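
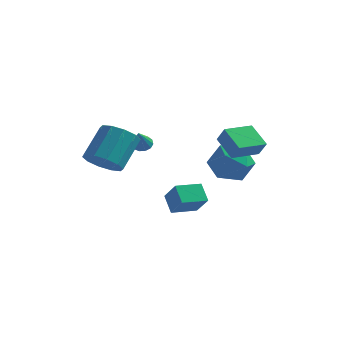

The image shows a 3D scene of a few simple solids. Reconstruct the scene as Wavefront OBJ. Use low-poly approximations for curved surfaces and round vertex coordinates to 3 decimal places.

v 2.424 1.55 0.359
v 1.45 2.244 1.143
v 3.275 2.854 0.261
v 2.301 3.548 1.045
v 2.879 1.312 1.135
v 1.905 2.006 1.919
v 3.73 2.616 1.037
v 2.756 3.31 1.821
v -2.944 3.864 -0.35
v -2.56 4.171 -0.153
v -2.736 2.936 0.69
v -2.813 4.26 -0.023
v -3.109 4.223 0.003
v -3.352 4.073 -0.083
v -3.465 3.856 -0.254
v -3.413 3.641 -0.455
v -3.213 3.498 -0.623
v -2.927 3.471 -0.705
v -2.646 3.569 -0.674
v -2.46 3.76 -0.54
v -2.428 3.985 -0.346
v 1.772 4.102 -1.467
v 2.764 3.87 -0.797
v 0.816 2.63 -0.563
v 1.808 2.398 0.107
v 1.176 3.425 0.289
v 1.767 4.335 -0.27
v 1.813 2.165 -1.09
v 2.404 3.075 -1.649
v 2.789 2.673 -0.564
v 2.396 3.451 0.289
v 1.184 3.049 -1.649
v 0.791 3.827 -0.796
v -0.164 0.664 -3.184
v -0.726 1.242 -2.435
v 0.709 1.673 -3.306
v 0.147 2.251 -2.558
v 0.593 0.129 -2.202
v 0.031 0.707 -1.454
v 1.466 1.138 -2.325
v 0.904 1.716 -1.576
v -2.097 -2.549 0.896
v -1.143 -2.485 0.642
v -0.868 -1.167 2.01
v -1.823 -1.231 2.264
v -1.454 -2.076 0.311
v -1.179 -0.758 1.679
v -2.011 -1.848 0.203
v -1.737 -0.529 1.571
v -2.602 -1.888 0.359
v -2.327 -0.569 1.727
v -2.999 -2.18 0.721
v -2.724 -0.861 2.089
v -3.052 -2.613 1.15
v -2.777 -1.295 2.518
v -2.741 -3.022 1.481
v -2.466 -1.704 2.849
v -2.183 -3.251 1.589
v -1.909 -1.932 2.957
v -1.593 -3.211 1.433
v -1.318 -1.892 2.801
v -1.196 -2.919 1.071
v -0.921 -1.6 2.439
f 2 4 1
f 5 2 1
f 1 4 3
f 3 5 1
f 2 8 4
f 6 2 5
f 6 8 2
f 4 8 3
f 7 5 3
f 3 8 7
f 7 6 5
f 8 6 7
f 10 9 12
f 10 12 11
f 12 9 13
f 12 13 11
f 13 9 14
f 13 14 11
f 14 9 15
f 14 15 11
f 15 9 16
f 15 16 11
f 16 9 17
f 16 17 11
f 17 9 18
f 17 18 11
f 18 9 19
f 18 19 11
f 19 9 20
f 19 20 11
f 20 9 21
f 20 21 11
f 21 9 10
f 21 10 11
f 22 33 27
f 22 27 23
f 22 23 29
f 22 29 32
f 22 32 33
f 23 27 31
f 27 33 26
f 33 32 24
f 32 29 28
f 29 23 30
f 25 31 26
f 25 26 24
f 25 24 28
f 25 28 30
f 25 30 31
f 26 31 27
f 24 26 33
f 28 24 32
f 30 28 29
f 31 30 23
f 35 37 34
f 38 35 34
f 34 37 36
f 36 38 34
f 35 41 37
f 39 35 38
f 39 41 35
f 37 41 36
f 40 38 36
f 36 41 40
f 40 39 38
f 41 39 40
f 43 42 46
f 43 46 44
f 44 46 47
f 44 47 45
f 46 42 48
f 46 48 47
f 47 48 49
f 47 49 45
f 48 42 50
f 48 50 49
f 49 50 51
f 49 51 45
f 50 42 52
f 50 52 51
f 51 52 53
f 51 53 45
f 52 42 54
f 52 54 53
f 53 54 55
f 53 55 45
f 54 42 56
f 54 56 55
f 55 56 57
f 55 57 45
f 56 42 58
f 56 58 57
f 57 58 59
f 57 59 45
f 58 42 60
f 58 60 59
f 59 60 61
f 59 61 45
f 60 42 62
f 60 62 61
f 61 62 63
f 61 63 45
f 62 42 43
f 62 43 63
f 63 43 44
f 63 44 45



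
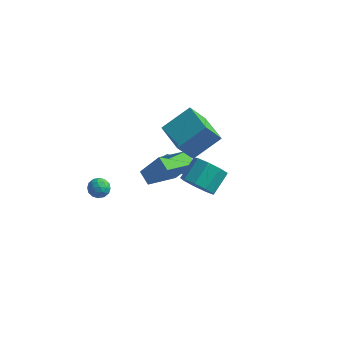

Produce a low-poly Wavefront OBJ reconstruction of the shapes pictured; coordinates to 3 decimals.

v 0.58 3.632 -3.46
v 0.877 3.745 -3.073
v -0.424 2.581 -1.734
v -0.72 2.468 -2.12
v 0.682 3.948 -3.086
v -0.618 2.784 -1.747
v 0.455 4.051 -3.217
v -0.846 2.887 -1.878
v 0.268 4.021 -3.425
v -1.033 2.857 -2.086
v 0.18 3.867 -3.644
v -1.121 2.703 -2.305
v 0.219 3.639 -3.805
v -1.082 2.475 -2.466
v 0.373 3.408 -3.856
v -0.928 2.244 -2.517
v 0.593 3.249 -3.781
v -0.708 2.085 -2.442
v 0.809 3.211 -3.604
v -0.492 2.047 -2.265
v 0.952 3.307 -3.381
v -0.349 2.143 -2.042
v 0.978 3.506 -3.183
v -0.323 2.342 -1.844
v -2.264 -3.538 0.951
v -1.624 -3.378 1.017
v -2.056 -4.522 1.323
v -1.416 -4.362 1.389
v -1.869 -4.085 1.785
v -1.998 -3.477 1.555
v -1.682 -4.423 0.785
v -1.811 -3.815 0.555
v -1.265 -3.925 0.914
v -1.38 -3.716 1.532
v -2.3 -4.184 0.808
v -2.415 -3.975 1.426
v -1.962 -3.372 0.952
v -1.718 -4.528 1.388
v -1.984 -4.365 1.621
v -1.608 -4.271 1.66
v -2.182 -3.43 1.268
v -1.806 -3.336 1.306
v -1.95 -3.751 1.758
v -1.874 -4.564 1.034
v -1.498 -4.47 1.072
v -2.072 -3.629 0.68
v -1.696 -3.535 0.719
v -1.73 -4.149 0.582
v -1.375 -3.599 0.93
v -1.253 -4.177 1.148
v -1.409 -4.214 0.793
v -1.485 -3.856 0.658
v -1.443 -3.476 1.293
v -1.321 -4.055 1.511
v -1.587 -3.892 1.744
v -1.663 -3.534 1.609
v -1.232 -3.798 1.232
v -2.359 -3.845 0.829
v -2.237 -4.424 1.047
v -2.017 -4.366 0.731
v -2.093 -4.008 0.596
v -2.427 -3.723 1.192
v -2.305 -4.301 1.41
v -2.195 -4.044 1.682
v -2.271 -3.686 1.547
v -2.448 -4.102 1.108
v 2.301 -0.888 2.554
v 1.721 -1.695 4.031
v 0.873 0.331 2.658
v 0.293 -0.476 4.135
v 3.427 0.336 3.665
v 2.847 -0.471 5.142
v 1.999 1.555 3.769
v 1.419 0.748 5.246
v 3.241 -2.553 2.063
v 3.957 -3.076 2.606
v 4.236 -1.87 3.399
v 3.519 -1.347 2.857
v 4.257 -2.771 2.037
v 4.536 -1.565 2.831
v 4.081 -2.364 1.481
v 4.36 -1.158 2.274
v 3.512 -2.046 1.197
v 3.791 -0.84 1.99
v 2.816 -1.965 1.318
v 3.094 -0.759 2.112
v 2.318 -2.159 1.788
v 2.597 -0.953 2.582
v 2.252 -2.537 2.387
v 2.531 -1.332 3.18
v 2.649 -2.923 2.834
v 2.928 -1.717 3.628
v 3.322 -3.136 2.921
v 3.601 -1.93 3.714
v -0.781 -0.967 0.198
v 0.271 -0.785 1.77
v 0.076 0.831 -0.584
v 1.128 1.014 0.988
v -0.088 -1.474 -0.208
v 0.964 -1.291 1.364
v 0.769 0.325 -0.99
v 1.821 0.507 0.582
f 2 1 5
f 2 5 3
f 3 5 6
f 3 6 4
f 5 1 7
f 5 7 6
f 6 7 8
f 6 8 4
f 7 1 9
f 7 9 8
f 8 9 10
f 8 10 4
f 9 1 11
f 9 11 10
f 10 11 12
f 10 12 4
f 11 1 13
f 11 13 12
f 12 13 14
f 12 14 4
f 13 1 15
f 13 15 14
f 14 15 16
f 14 16 4
f 15 1 17
f 15 17 16
f 16 17 18
f 16 18 4
f 17 1 19
f 17 19 18
f 18 19 20
f 18 20 4
f 19 1 21
f 19 21 20
f 20 21 22
f 20 22 4
f 21 1 23
f 21 23 22
f 22 23 24
f 22 24 4
f 23 1 2
f 23 2 24
f 24 2 3
f 24 3 4
f 25 62 41
f 62 36 65
f 41 65 30
f 62 65 41
f 25 41 37
f 41 30 42
f 37 42 26
f 41 42 37
f 25 37 46
f 37 26 47
f 46 47 32
f 37 47 46
f 25 46 58
f 46 32 61
f 58 61 35
f 46 61 58
f 25 58 62
f 58 35 66
f 62 66 36
f 58 66 62
f 26 42 53
f 42 30 56
f 53 56 34
f 42 56 53
f 30 65 43
f 65 36 64
f 43 64 29
f 65 64 43
f 36 66 63
f 66 35 59
f 63 59 27
f 66 59 63
f 35 61 60
f 61 32 48
f 60 48 31
f 61 48 60
f 32 47 52
f 47 26 49
f 52 49 33
f 47 49 52
f 28 54 40
f 54 34 55
f 40 55 29
f 54 55 40
f 28 40 38
f 40 29 39
f 38 39 27
f 40 39 38
f 28 38 45
f 38 27 44
f 45 44 31
f 38 44 45
f 28 45 50
f 45 31 51
f 50 51 33
f 45 51 50
f 28 50 54
f 50 33 57
f 54 57 34
f 50 57 54
f 29 55 43
f 55 34 56
f 43 56 30
f 55 56 43
f 27 39 63
f 39 29 64
f 63 64 36
f 39 64 63
f 31 44 60
f 44 27 59
f 60 59 35
f 44 59 60
f 33 51 52
f 51 31 48
f 52 48 32
f 51 48 52
f 34 57 53
f 57 33 49
f 53 49 26
f 57 49 53
f 68 70 67
f 71 68 67
f 67 70 69
f 69 71 67
f 68 74 70
f 72 68 71
f 72 74 68
f 70 74 69
f 73 71 69
f 69 74 73
f 73 72 71
f 74 72 73
f 76 75 79
f 76 79 77
f 77 79 80
f 77 80 78
f 79 75 81
f 79 81 80
f 80 81 82
f 80 82 78
f 81 75 83
f 81 83 82
f 82 83 84
f 82 84 78
f 83 75 85
f 83 85 84
f 84 85 86
f 84 86 78
f 85 75 87
f 85 87 86
f 86 87 88
f 86 88 78
f 87 75 89
f 87 89 88
f 88 89 90
f 88 90 78
f 89 75 91
f 89 91 90
f 90 91 92
f 90 92 78
f 91 75 93
f 91 93 92
f 92 93 94
f 92 94 78
f 93 75 76
f 93 76 94
f 94 76 77
f 94 77 78
f 96 98 95
f 99 96 95
f 95 98 97
f 97 99 95
f 96 102 98
f 100 96 99
f 100 102 96
f 98 102 97
f 101 99 97
f 97 102 101
f 101 100 99
f 102 100 101



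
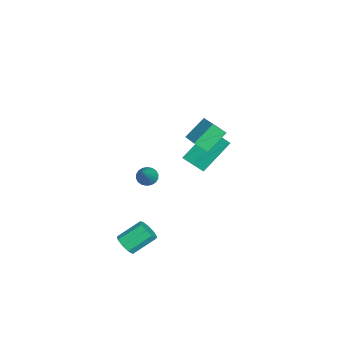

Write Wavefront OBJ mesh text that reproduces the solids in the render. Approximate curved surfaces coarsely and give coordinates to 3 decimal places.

v -2.025 -0.355 -0.801
v -1.621 -0.86 -0.025
v -3.133 0.881 0.582
v -2.728 0.376 1.357
v -1.372 0.204 -0.777
v -0.967 -0.301 -0.002
v -2.479 1.44 0.605
v -2.075 0.935 1.381
v -4.637 -2.93 -3.8
v -4.276 -3.172 -4.199
v -3.083 -3.05 -2.32
v -4.229 -2.915 -4.227
v -4.264 -2.661 -4.17
v -4.372 -2.46 -4.04
v -4.533 -2.352 -3.863
v -4.714 -2.359 -3.673
v -4.88 -2.478 -3.508
v -4.998 -2.687 -3.402
v -5.044 -2.944 -3.374
v -5.01 -3.198 -3.431
v -4.902 -3.399 -3.561
v -4.741 -3.507 -3.738
v -4.56 -3.5 -3.928
v -4.394 -3.381 -4.093
v 2.548 -3.24 -3.491
v 2.959 -2.844 -3.78
v 2.523 -1.763 -2.917
v 2.112 -2.16 -2.629
v 2.573 -2.835 -3.986
v 2.137 -1.754 -3.123
v 2.175 -3.016 -3.961
v 1.739 -1.935 -3.098
v 1.952 -3.302 -3.716
v 1.516 -2.221 -2.853
v 2.007 -3.559 -3.366
v 1.571 -2.478 -2.503
v 2.316 -3.667 -3.074
v 1.88 -2.586 -2.212
v 2.733 -3.575 -2.978
v 2.297 -2.495 -2.116
v 3.064 -3.327 -3.122
v 2.628 -2.246 -2.259
v 3.153 -3.038 -3.439
v 2.717 -1.957 -2.576
v -1.211 0.862 2.669
v -1.19 0.215 3.265
v 0.12 1.382 3.188
v 0.141 0.734 3.783
v -0.521 0.026 1.737
v -0.5 -0.622 2.332
v 0.81 0.545 2.255
v 0.831 -0.102 2.851
f 2 4 1
f 5 2 1
f 1 4 3
f 3 5 1
f 2 8 4
f 6 2 5
f 6 8 2
f 4 8 3
f 7 5 3
f 3 8 7
f 7 6 5
f 8 6 7
f 10 9 12
f 10 12 11
f 12 9 13
f 12 13 11
f 13 9 14
f 13 14 11
f 14 9 15
f 14 15 11
f 15 9 16
f 15 16 11
f 16 9 17
f 16 17 11
f 17 9 18
f 17 18 11
f 18 9 19
f 18 19 11
f 19 9 20
f 19 20 11
f 20 9 21
f 20 21 11
f 21 9 22
f 21 22 11
f 22 9 23
f 22 23 11
f 23 9 24
f 23 24 11
f 24 9 10
f 24 10 11
f 26 25 29
f 26 29 27
f 27 29 30
f 27 30 28
f 29 25 31
f 29 31 30
f 30 31 32
f 30 32 28
f 31 25 33
f 31 33 32
f 32 33 34
f 32 34 28
f 33 25 35
f 33 35 34
f 34 35 36
f 34 36 28
f 35 25 37
f 35 37 36
f 36 37 38
f 36 38 28
f 37 25 39
f 37 39 38
f 38 39 40
f 38 40 28
f 39 25 41
f 39 41 40
f 40 41 42
f 40 42 28
f 41 25 43
f 41 43 42
f 42 43 44
f 42 44 28
f 43 25 26
f 43 26 44
f 44 26 27
f 44 27 28
f 46 48 45
f 49 46 45
f 45 48 47
f 47 49 45
f 46 52 48
f 50 46 49
f 50 52 46
f 48 52 47
f 51 49 47
f 47 52 51
f 51 50 49
f 52 50 51



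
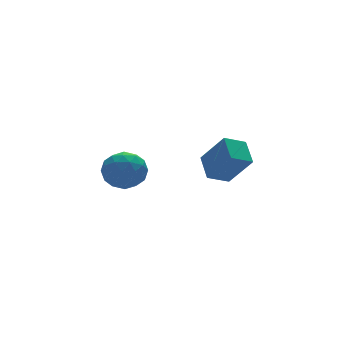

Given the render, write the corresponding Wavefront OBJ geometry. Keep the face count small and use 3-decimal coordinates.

v -3.442 -2.702 -0.96
v -2.542 -1.93 -0.788
v -2.478 -4.05 0.048
v -1.578 -3.278 0.22
v -2.634 -3.097 0.758
v -3.229 -2.264 0.135
v -1.791 -3.716 -0.875
v -2.386 -2.883 -1.498
v -1.521 -2.556 -0.736
v -2.042 -2.174 0.274
v -2.978 -3.806 -1.014
v -3.499 -3.424 -0.004
v -3.076 -2.198 -0.963
v -1.944 -3.782 0.223
v -2.564 -3.676 0.539
v -2.035 -3.222 0.64
v -3.481 -2.394 -0.42
v -2.951 -1.94 -0.319
v -3.006 -2.626 0.59
v -2.069 -4.04 -0.421
v -1.539 -3.586 -0.32
v -2.985 -2.758 -1.38
v -2.456 -2.304 -1.279
v -2.014 -3.354 -1.33
v -1.947 -2.112 -0.831
v -1.381 -2.904 -0.238
v -1.506 -3.162 -0.882
v -1.856 -2.672 -1.248
v -2.254 -1.887 -0.237
v -1.687 -2.679 0.355
v -2.308 -2.573 0.672
v -2.658 -2.084 0.305
v -1.654 -2.255 -0.206
v -3.333 -3.301 -1.095
v -2.766 -4.093 -0.503
v -2.362 -3.896 -1.045
v -2.712 -3.407 -1.412
v -3.639 -3.076 -0.502
v -3.073 -3.868 0.091
v -3.164 -3.308 0.508
v -3.514 -2.818 0.142
v -3.366 -3.725 -0.534
v 3.468 -2.796 -2.839
v 2.243 -2.717 -2.276
v 3.873 -1.422 -2.149
v 2.649 -1.344 -1.586
v 4.191 -3.876 -1.114
v 2.967 -3.798 -0.551
v 4.597 -2.503 -0.424
v 3.372 -2.424 0.139
f 1 38 17
f 38 12 41
f 17 41 6
f 38 41 17
f 1 17 13
f 17 6 18
f 13 18 2
f 17 18 13
f 1 13 22
f 13 2 23
f 22 23 8
f 13 23 22
f 1 22 34
f 22 8 37
f 34 37 11
f 22 37 34
f 1 34 38
f 34 11 42
f 38 42 12
f 34 42 38
f 2 18 29
f 18 6 32
f 29 32 10
f 18 32 29
f 6 41 19
f 41 12 40
f 19 40 5
f 41 40 19
f 12 42 39
f 42 11 35
f 39 35 3
f 42 35 39
f 11 37 36
f 37 8 24
f 36 24 7
f 37 24 36
f 8 23 28
f 23 2 25
f 28 25 9
f 23 25 28
f 4 30 16
f 30 10 31
f 16 31 5
f 30 31 16
f 4 16 14
f 16 5 15
f 14 15 3
f 16 15 14
f 4 14 21
f 14 3 20
f 21 20 7
f 14 20 21
f 4 21 26
f 21 7 27
f 26 27 9
f 21 27 26
f 4 26 30
f 26 9 33
f 30 33 10
f 26 33 30
f 5 31 19
f 31 10 32
f 19 32 6
f 31 32 19
f 3 15 39
f 15 5 40
f 39 40 12
f 15 40 39
f 7 20 36
f 20 3 35
f 36 35 11
f 20 35 36
f 9 27 28
f 27 7 24
f 28 24 8
f 27 24 28
f 10 33 29
f 33 9 25
f 29 25 2
f 33 25 29
f 44 46 43
f 47 44 43
f 43 46 45
f 45 47 43
f 44 50 46
f 48 44 47
f 48 50 44
f 46 50 45
f 49 47 45
f 45 50 49
f 49 48 47
f 50 48 49



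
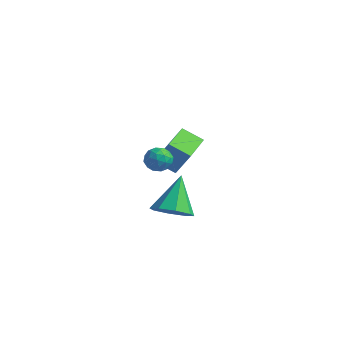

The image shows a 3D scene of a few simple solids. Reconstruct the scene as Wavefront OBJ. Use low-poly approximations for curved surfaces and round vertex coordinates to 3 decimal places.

v -2.29 -0.116 -3.334
v -1.528 0.058 -2.03
v -2.973 1.507 -3.15
v -2.211 1.68 -1.847
v -1.369 0.34 -3.933
v -0.607 0.513 -2.63
v -2.052 1.962 -3.75
v -1.29 2.136 -2.446
v 0.884 -2.321 -1.065
v 1.277 -2.805 -0.786
v 0.103 -3.075 -1.274
v 0.496 -3.559 -0.995
v 0.221 -3.074 -0.601
v 0.703 -2.608 -0.471
v 0.677 -3.272 -1.589
v 1.159 -2.806 -1.459
v 1.149 -3.393 -1.11
v 0.867 -3.271 -0.499
v 0.513 -2.609 -1.561
v 0.231 -2.487 -0.95
v 1.149 -2.497 -0.907
v 0.231 -3.383 -1.153
v 0.069 -3.098 -0.921
v 0.3 -3.383 -0.757
v 0.812 -2.381 -0.722
v 1.043 -2.666 -0.558
v 0.422 -2.824 -0.449
v 0.337 -3.214 -1.502
v 0.568 -3.499 -1.338
v 1.08 -2.497 -1.303
v 1.311 -2.782 -1.139
v 0.958 -3.056 -1.611
v 1.305 -3.127 -0.933
v 0.846 -3.57 -1.057
v 0.952 -3.402 -1.405
v 1.236 -3.128 -1.329
v 1.139 -3.055 -0.575
v 0.68 -3.499 -0.698
v 0.518 -3.213 -0.466
v 0.802 -2.939 -0.39
v 1.064 -3.401 -0.765
v 0.7 -2.381 -1.362
v 0.241 -2.825 -1.485
v 0.578 -2.941 -1.67
v 0.862 -2.667 -1.594
v 0.534 -2.31 -1.003
v 0.075 -2.753 -1.127
v 0.144 -2.752 -0.731
v 0.428 -2.478 -0.655
v 0.316 -2.479 -1.295
v 2.816 -4.374 -2.849
v 3.462 -4.844 -2.317
v 2.324 -3.266 -1.271
v 3.746 -4.251 -2.645
v 3.485 -3.73 -3.093
v 2.832 -3.586 -3.397
v 2.169 -3.904 -3.381
v 1.886 -4.497 -3.053
v 2.147 -5.018 -2.605
v 2.8 -5.162 -2.301
f 2 4 1
f 5 2 1
f 1 4 3
f 3 5 1
f 2 8 4
f 6 2 5
f 6 8 2
f 4 8 3
f 7 5 3
f 3 8 7
f 7 6 5
f 8 6 7
f 9 46 25
f 46 20 49
f 25 49 14
f 46 49 25
f 9 25 21
f 25 14 26
f 21 26 10
f 25 26 21
f 9 21 30
f 21 10 31
f 30 31 16
f 21 31 30
f 9 30 42
f 30 16 45
f 42 45 19
f 30 45 42
f 9 42 46
f 42 19 50
f 46 50 20
f 42 50 46
f 10 26 37
f 26 14 40
f 37 40 18
f 26 40 37
f 14 49 27
f 49 20 48
f 27 48 13
f 49 48 27
f 20 50 47
f 50 19 43
f 47 43 11
f 50 43 47
f 19 45 44
f 45 16 32
f 44 32 15
f 45 32 44
f 16 31 36
f 31 10 33
f 36 33 17
f 31 33 36
f 12 38 24
f 38 18 39
f 24 39 13
f 38 39 24
f 12 24 22
f 24 13 23
f 22 23 11
f 24 23 22
f 12 22 29
f 22 11 28
f 29 28 15
f 22 28 29
f 12 29 34
f 29 15 35
f 34 35 17
f 29 35 34
f 12 34 38
f 34 17 41
f 38 41 18
f 34 41 38
f 13 39 27
f 39 18 40
f 27 40 14
f 39 40 27
f 11 23 47
f 23 13 48
f 47 48 20
f 23 48 47
f 15 28 44
f 28 11 43
f 44 43 19
f 28 43 44
f 17 35 36
f 35 15 32
f 36 32 16
f 35 32 36
f 18 41 37
f 41 17 33
f 37 33 10
f 41 33 37
f 52 51 54
f 52 54 53
f 54 51 55
f 54 55 53
f 55 51 56
f 55 56 53
f 56 51 57
f 56 57 53
f 57 51 58
f 57 58 53
f 58 51 59
f 58 59 53
f 59 51 60
f 59 60 53
f 60 51 52
f 60 52 53



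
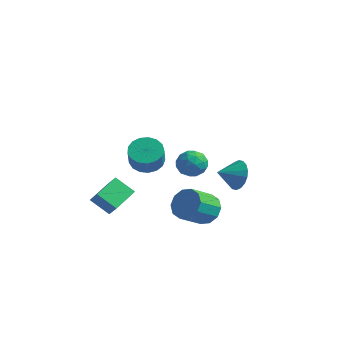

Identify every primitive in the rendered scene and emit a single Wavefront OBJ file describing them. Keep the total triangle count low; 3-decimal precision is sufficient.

v 0.377 -0.061 -1.742
v 0.908 0.324 -1.001
v 0.514 -0.994 -0.036
v -0.017 -1.379 -0.778
v 0.334 0.531 -0.951
v -0.059 -0.786 0.014
v -0.223 0.513 -1.203
v -0.616 -0.805 -0.238
v -0.551 0.275 -1.661
v -0.944 -1.042 -0.696
v -0.525 -0.091 -2.151
v -0.918 -1.409 -1.186
v -0.154 -0.446 -2.484
v -0.548 -1.764 -1.519
v 0.419 -0.654 -2.534
v 0.026 -1.971 -1.569
v 0.976 -0.635 -2.282
v 0.583 -1.953 -1.317
v 1.304 -0.398 -1.824
v 0.911 -1.715 -0.859
v 1.278 -0.031 -1.334
v 0.885 -1.349 -0.369
v -2.735 -4.26 -1.007
v -3.782 -4.471 -0.215
v -2.684 -2.723 -0.529
v -3.731 -2.935 0.263
v -2.089 -4.525 -0.223
v -3.136 -4.737 0.569
v -2.038 -2.989 0.255
v -3.085 -3.2 1.047
v -2.64 2.316 -0.021
v -1.999 2.547 -0.646
v -1.681 1.353 0.606
v -1.04 1.584 -0.019
v -1.297 2.194 0.628
v -1.889 2.789 0.24
v -1.791 1.111 -0.28
v -2.383 1.706 -0.668
v -1.474 1.802 -0.806
v -1.168 2.472 -0.245
v -2.512 1.428 0.205
v -2.206 2.098 0.766
v -2.404 2.516 -0.389
v -1.276 1.384 0.349
v -1.427 1.742 0.729
v -1.05 1.878 0.361
v -2.339 2.658 0.132
v -1.962 2.794 -0.235
v -1.55 2.587 0.514
v -1.718 1.106 0.195
v -1.341 1.242 -0.172
v -2.63 2.022 -0.401
v -2.253 2.158 -0.769
v -2.13 1.313 -0.554
v -1.718 2.214 -0.85
v -1.154 1.648 -0.482
v -1.596 1.37 -0.635
v -1.944 1.72 -0.863
v -1.538 2.608 -0.521
v -0.975 2.042 -0.152
v -1.126 2.4 0.228
v -1.474 2.75 0
v -1.23 2.17 -0.615
v -2.705 1.858 0.112
v -2.142 1.292 0.481
v -2.206 1.15 -0.04
v -2.554 1.5 -0.268
v -2.526 2.252 0.442
v -1.962 1.686 0.81
v -1.736 2.18 0.823
v -2.084 2.53 0.595
v -2.45 1.73 0.575
v 0.21 3.244 -0.868
v 0.929 3.091 -0.19
v -0.45 2.256 -0.392
v 0.655 3.374 0.018
v 0.294 3.631 0.05
v -0.085 3.811 -0.099
v -0.405 3.88 -0.401
v -0.603 3.822 -0.795
v -0.64 3.65 -1.204
v -0.509 3.397 -1.546
v -0.236 3.114 -1.754
v 0.126 2.857 -1.786
v 0.505 2.677 -1.637
v 0.824 2.608 -1.335
v 1.023 2.666 -0.941
v 1.06 2.838 -0.532
v -1.024 -3.353 3.122
v -0.252 -2.872 3.132
v 0.117 -3.486 4.228
v -0.656 -3.967 4.218
v -0.53 -2.628 3.362
v -0.161 -3.242 4.458
v -0.921 -2.55 3.537
v -0.552 -3.164 4.634
v -1.336 -2.656 3.617
v -0.967 -3.27 4.714
v -1.679 -2.921 3.584
v -1.31 -3.536 4.68
v -1.873 -3.286 3.444
v -1.504 -3.901 4.541
v -1.872 -3.666 3.231
v -1.503 -4.28 4.328
v -1.677 -3.974 2.993
v -1.308 -4.589 4.089
v -1.332 -4.139 2.784
v -0.964 -4.754 3.881
v -0.917 -4.125 2.653
v -0.549 -4.74 3.749
v -0.527 -3.934 2.629
v -0.158 -4.548 3.725
v -0.25 -3.609 2.718
v 0.118 -4.224 3.814
v -0.151 -3.226 2.899
v 0.218 -3.841 3.996
f 2 1 5
f 2 5 3
f 3 5 6
f 3 6 4
f 5 1 7
f 5 7 6
f 6 7 8
f 6 8 4
f 7 1 9
f 7 9 8
f 8 9 10
f 8 10 4
f 9 1 11
f 9 11 10
f 10 11 12
f 10 12 4
f 11 1 13
f 11 13 12
f 12 13 14
f 12 14 4
f 13 1 15
f 13 15 14
f 14 15 16
f 14 16 4
f 15 1 17
f 15 17 16
f 16 17 18
f 16 18 4
f 17 1 19
f 17 19 18
f 18 19 20
f 18 20 4
f 19 1 21
f 19 21 20
f 20 21 22
f 20 22 4
f 21 1 2
f 21 2 22
f 22 2 3
f 22 3 4
f 24 26 23
f 27 24 23
f 23 26 25
f 25 27 23
f 24 30 26
f 28 24 27
f 28 30 24
f 26 30 25
f 29 27 25
f 25 30 29
f 29 28 27
f 30 28 29
f 31 68 47
f 68 42 71
f 47 71 36
f 68 71 47
f 31 47 43
f 47 36 48
f 43 48 32
f 47 48 43
f 31 43 52
f 43 32 53
f 52 53 38
f 43 53 52
f 31 52 64
f 52 38 67
f 64 67 41
f 52 67 64
f 31 64 68
f 64 41 72
f 68 72 42
f 64 72 68
f 32 48 59
f 48 36 62
f 59 62 40
f 48 62 59
f 36 71 49
f 71 42 70
f 49 70 35
f 71 70 49
f 42 72 69
f 72 41 65
f 69 65 33
f 72 65 69
f 41 67 66
f 67 38 54
f 66 54 37
f 67 54 66
f 38 53 58
f 53 32 55
f 58 55 39
f 53 55 58
f 34 60 46
f 60 40 61
f 46 61 35
f 60 61 46
f 34 46 44
f 46 35 45
f 44 45 33
f 46 45 44
f 34 44 51
f 44 33 50
f 51 50 37
f 44 50 51
f 34 51 56
f 51 37 57
f 56 57 39
f 51 57 56
f 34 56 60
f 56 39 63
f 60 63 40
f 56 63 60
f 35 61 49
f 61 40 62
f 49 62 36
f 61 62 49
f 33 45 69
f 45 35 70
f 69 70 42
f 45 70 69
f 37 50 66
f 50 33 65
f 66 65 41
f 50 65 66
f 39 57 58
f 57 37 54
f 58 54 38
f 57 54 58
f 40 63 59
f 63 39 55
f 59 55 32
f 63 55 59
f 74 73 76
f 74 76 75
f 76 73 77
f 76 77 75
f 77 73 78
f 77 78 75
f 78 73 79
f 78 79 75
f 79 73 80
f 79 80 75
f 80 73 81
f 80 81 75
f 81 73 82
f 81 82 75
f 82 73 83
f 82 83 75
f 83 73 84
f 83 84 75
f 84 73 85
f 84 85 75
f 85 73 86
f 85 86 75
f 86 73 87
f 86 87 75
f 87 73 88
f 87 88 75
f 88 73 74
f 88 74 75
f 90 89 93
f 90 93 91
f 91 93 94
f 91 94 92
f 93 89 95
f 93 95 94
f 94 95 96
f 94 96 92
f 95 89 97
f 95 97 96
f 96 97 98
f 96 98 92
f 97 89 99
f 97 99 98
f 98 99 100
f 98 100 92
f 99 89 101
f 99 101 100
f 100 101 102
f 100 102 92
f 101 89 103
f 101 103 102
f 102 103 104
f 102 104 92
f 103 89 105
f 103 105 104
f 104 105 106
f 104 106 92
f 105 89 107
f 105 107 106
f 106 107 108
f 106 108 92
f 107 89 109
f 107 109 108
f 108 109 110
f 108 110 92
f 109 89 111
f 109 111 110
f 110 111 112
f 110 112 92
f 111 89 113
f 111 113 112
f 112 113 114
f 112 114 92
f 113 89 115
f 113 115 114
f 114 115 116
f 114 116 92
f 115 89 90
f 115 90 116
f 116 90 91
f 116 91 92



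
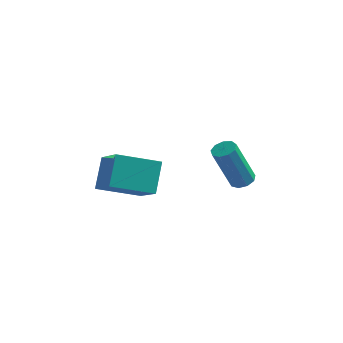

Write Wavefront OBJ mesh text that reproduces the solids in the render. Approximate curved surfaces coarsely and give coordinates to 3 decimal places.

v 1.545 -2.534 -2.657
v 1.819 -2.986 -2.619
v 1.11 -3.257 -0.725
v 0.835 -2.806 -0.763
v 2.021 -2.708 -2.503
v 1.312 -2.979 -0.61
v 2 -2.349 -2.459
v 1.291 -2.62 -0.566
v 1.766 -2.076 -2.508
v 1.057 -2.348 -0.615
v 1.429 -2.018 -2.626
v 0.719 -2.289 -0.733
v 1.145 -2.201 -2.759
v 0.436 -2.473 -0.865
v 1.049 -2.541 -2.843
v 0.339 -2.812 -0.95
v 1.184 -2.877 -2.841
v 0.475 -3.148 -0.947
v 1.489 -3.053 -2.752
v 0.779 -3.324 -0.859
v -4.522 -1.871 -4.777
v -3.591 -3.122 -3.509
v -4.53 -0.771 -3.686
v -3.599 -2.021 -2.417
v -2.821 -1.239 -5.403
v -1.89 -2.489 -4.134
v -2.829 -0.138 -4.311
v -1.898 -1.389 -3.043
f 2 1 5
f 2 5 3
f 3 5 6
f 3 6 4
f 5 1 7
f 5 7 6
f 6 7 8
f 6 8 4
f 7 1 9
f 7 9 8
f 8 9 10
f 8 10 4
f 9 1 11
f 9 11 10
f 10 11 12
f 10 12 4
f 11 1 13
f 11 13 12
f 12 13 14
f 12 14 4
f 13 1 15
f 13 15 14
f 14 15 16
f 14 16 4
f 15 1 17
f 15 17 16
f 16 17 18
f 16 18 4
f 17 1 19
f 17 19 18
f 18 19 20
f 18 20 4
f 19 1 2
f 19 2 20
f 20 2 3
f 20 3 4
f 22 24 21
f 25 22 21
f 21 24 23
f 23 25 21
f 22 28 24
f 26 22 25
f 26 28 22
f 24 28 23
f 27 25 23
f 23 28 27
f 27 26 25
f 28 26 27



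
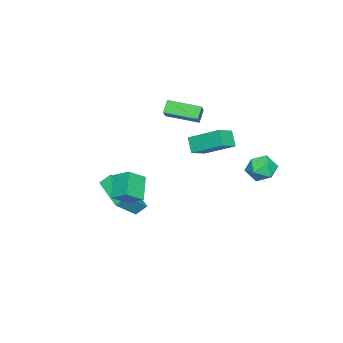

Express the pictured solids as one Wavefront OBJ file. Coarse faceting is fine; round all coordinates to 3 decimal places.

v -1.488 -1.596 2.25
v -0.463 -1.271 3.066
v -1.816 0.161 1.962
v -0.79 0.485 2.778
v -0.97 -1.605 1.602
v 0.056 -1.281 2.418
v -1.297 0.151 1.314
v -0.272 0.476 2.13
v 1.155 -4.395 -2.871
v 0.835 -3.891 -2.323
v -0.092 -3.841 -4.106
v -0.412 -3.338 -3.557
v 2.452 -2.882 -3.503
v 2.132 -2.379 -2.954
v 1.205 -2.329 -4.737
v 0.885 -1.825 -4.189
v 2.956 -1.816 -1.14
v 3.758 -2.361 -0.468
v 3.139 -0.893 -0.61
v 3.941 -1.437 0.062
v 4.019 -1.463 -2.122
v 4.821 -2.007 -1.45
v 4.202 -0.539 -1.592
v 5.004 -1.084 -0.92
v -0.551 0.567 0.627
v -0.434 2.266 1.576
v -0.052 0.963 -0.144
v 0.064 2.662 0.805
v 0.436 0.238 1.095
v 0.552 1.937 2.044
v 0.934 0.634 0.324
v 1.051 2.333 1.273
v -2.997 3.355 -1.929
v -2.382 3.721 -2.516
v -1.878 2.799 -1.104
v -1.263 3.165 -1.691
v -1.771 3.717 -1.149
v -2.463 4.061 -1.659
v -1.797 2.459 -1.961
v -2.489 2.803 -2.471
v -1.641 3.167 -2.536
v -1.625 3.945 -2.034
v -2.635 2.575 -1.586
v -2.619 3.353 -1.084
f 2 4 1
f 5 2 1
f 1 4 3
f 3 5 1
f 2 8 4
f 6 2 5
f 6 8 2
f 4 8 3
f 7 5 3
f 3 8 7
f 7 6 5
f 8 6 7
f 10 12 9
f 13 10 9
f 9 12 11
f 11 13 9
f 10 16 12
f 14 10 13
f 14 16 10
f 12 16 11
f 15 13 11
f 11 16 15
f 15 14 13
f 16 14 15
f 18 20 17
f 21 18 17
f 17 20 19
f 19 21 17
f 18 24 20
f 22 18 21
f 22 24 18
f 20 24 19
f 23 21 19
f 19 24 23
f 23 22 21
f 24 22 23
f 26 28 25
f 29 26 25
f 25 28 27
f 27 29 25
f 26 32 28
f 30 26 29
f 30 32 26
f 28 32 27
f 31 29 27
f 27 32 31
f 31 30 29
f 32 30 31
f 33 44 38
f 33 38 34
f 33 34 40
f 33 40 43
f 33 43 44
f 34 38 42
f 38 44 37
f 44 43 35
f 43 40 39
f 40 34 41
f 36 42 37
f 36 37 35
f 36 35 39
f 36 39 41
f 36 41 42
f 37 42 38
f 35 37 44
f 39 35 43
f 41 39 40
f 42 41 34



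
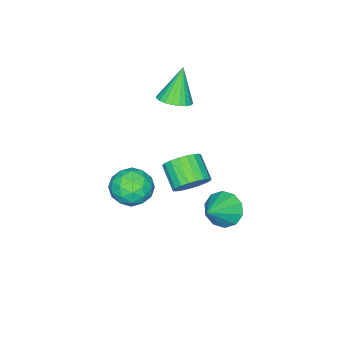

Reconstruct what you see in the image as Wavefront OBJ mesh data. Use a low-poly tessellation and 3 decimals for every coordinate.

v -2.122 -0.213 2.498
v -1.604 -0.704 2.694
v -2.778 -0.287 4.042
v -1.474 -0.455 2.761
v -1.443 -0.169 2.788
v -1.515 0.11 2.771
v -1.68 0.34 2.712
v -1.912 0.486 2.62
v -2.175 0.525 2.51
v -2.431 0.452 2.398
v -2.64 0.277 2.301
v -2.77 0.028 2.234
v -2.801 -0.258 2.207
v -2.729 -0.537 2.224
v -2.564 -0.766 2.283
v -2.332 -0.912 2.375
v -2.068 -0.951 2.485
v -1.813 -0.878 2.597
v 2.303 3.913 2.656
v 2.762 4.107 3.217
v 2.295 3.281 3.885
v 1.837 3.087 3.324
v 2.514 4.29 3.27
v 2.047 3.464 3.937
v 2.23 4.407 3.216
v 1.763 3.581 3.884
v 1.959 4.438 3.066
v 1.492 3.612 3.733
v 1.747 4.379 2.845
v 1.28 3.553 3.512
v 1.631 4.24 2.591
v 1.165 3.414 3.258
v 1.632 4.043 2.348
v 1.165 3.217 3.016
v 1.749 3.825 2.159
v 1.282 2.999 2.827
v 1.961 3.621 2.056
v 1.495 2.795 2.723
v 2.233 3.468 2.057
v 1.766 2.642 2.724
v 2.517 3.392 2.161
v 2.05 2.566 2.828
v 2.764 3.406 2.351
v 2.297 2.58 3.018
v 2.931 3.508 2.594
v 2.465 2.682 3.261
v 2.99 3.679 2.847
v 2.523 2.853 3.515
v 2.93 3.892 3.068
v 2.463 3.065 3.735
v -0.349 3.47 -1.042
v 0.041 3.82 -1.699
v 0.869 3.55 -0.278
v -0.165 4.201 -1.413
v -0.44 4.303 -0.985
v -0.681 4.087 -0.579
v -0.795 3.635 -0.35
v -0.738 3.12 -0.385
v -0.533 2.739 -0.672
v -0.258 2.637 -1.1
v -0.017 2.853 -1.506
v 0.097 3.305 -1.735
v 2.185 2.114 1.45
v 2.902 2.121 2
v 2.558 0.779 0.98
v 3.275 0.786 1.53
v 2.441 0.738 1.876
v 2.211 1.563 2.166
v 3.249 1.337 0.814
v 3.019 2.162 1.104
v 3.56 1.641 1.607
v 3.061 1.271 2.263
v 2.399 1.629 0.717
v 1.9 1.259 1.373
v 2.511 2.234 1.766
v 2.949 0.666 1.214
v 2.459 0.637 1.417
v 2.881 0.641 1.741
v 2.104 1.906 1.864
v 2.526 1.911 2.187
v 2.255 1.098 2.114
v 2.934 0.989 0.793
v 3.356 0.994 1.116
v 2.579 2.259 1.239
v 3.001 2.263 1.563
v 3.205 1.802 0.866
v 3.319 1.957 1.858
v 3.539 1.172 1.582
v 3.523 1.496 1.161
v 3.388 1.981 1.332
v 3.026 1.739 2.244
v 3.245 0.954 1.968
v 2.755 0.926 2.171
v 2.619 1.411 2.342
v 3.413 1.457 2.013
v 2.215 1.946 1.012
v 2.434 1.161 0.736
v 2.841 1.489 0.638
v 2.705 1.974 0.809
v 1.921 1.728 1.398
v 2.141 0.943 1.122
v 2.072 0.919 1.648
v 1.937 1.404 1.819
v 2.047 1.443 0.967
f 2 1 4
f 2 4 3
f 4 1 5
f 4 5 3
f 5 1 6
f 5 6 3
f 6 1 7
f 6 7 3
f 7 1 8
f 7 8 3
f 8 1 9
f 8 9 3
f 9 1 10
f 9 10 3
f 10 1 11
f 10 11 3
f 11 1 12
f 11 12 3
f 12 1 13
f 12 13 3
f 13 1 14
f 13 14 3
f 14 1 15
f 14 15 3
f 15 1 16
f 15 16 3
f 16 1 17
f 16 17 3
f 17 1 18
f 17 18 3
f 18 1 2
f 18 2 3
f 20 19 23
f 20 23 21
f 21 23 24
f 21 24 22
f 23 19 25
f 23 25 24
f 24 25 26
f 24 26 22
f 25 19 27
f 25 27 26
f 26 27 28
f 26 28 22
f 27 19 29
f 27 29 28
f 28 29 30
f 28 30 22
f 29 19 31
f 29 31 30
f 30 31 32
f 30 32 22
f 31 19 33
f 31 33 32
f 32 33 34
f 32 34 22
f 33 19 35
f 33 35 34
f 34 35 36
f 34 36 22
f 35 19 37
f 35 37 36
f 36 37 38
f 36 38 22
f 37 19 39
f 37 39 38
f 38 39 40
f 38 40 22
f 39 19 41
f 39 41 40
f 40 41 42
f 40 42 22
f 41 19 43
f 41 43 42
f 42 43 44
f 42 44 22
f 43 19 45
f 43 45 44
f 44 45 46
f 44 46 22
f 45 19 47
f 45 47 46
f 46 47 48
f 46 48 22
f 47 19 49
f 47 49 48
f 48 49 50
f 48 50 22
f 49 19 20
f 49 20 50
f 50 20 21
f 50 21 22
f 52 51 54
f 52 54 53
f 54 51 55
f 54 55 53
f 55 51 56
f 55 56 53
f 56 51 57
f 56 57 53
f 57 51 58
f 57 58 53
f 58 51 59
f 58 59 53
f 59 51 60
f 59 60 53
f 60 51 61
f 60 61 53
f 61 51 62
f 61 62 53
f 62 51 52
f 62 52 53
f 63 100 79
f 100 74 103
f 79 103 68
f 100 103 79
f 63 79 75
f 79 68 80
f 75 80 64
f 79 80 75
f 63 75 84
f 75 64 85
f 84 85 70
f 75 85 84
f 63 84 96
f 84 70 99
f 96 99 73
f 84 99 96
f 63 96 100
f 96 73 104
f 100 104 74
f 96 104 100
f 64 80 91
f 80 68 94
f 91 94 72
f 80 94 91
f 68 103 81
f 103 74 102
f 81 102 67
f 103 102 81
f 74 104 101
f 104 73 97
f 101 97 65
f 104 97 101
f 73 99 98
f 99 70 86
f 98 86 69
f 99 86 98
f 70 85 90
f 85 64 87
f 90 87 71
f 85 87 90
f 66 92 78
f 92 72 93
f 78 93 67
f 92 93 78
f 66 78 76
f 78 67 77
f 76 77 65
f 78 77 76
f 66 76 83
f 76 65 82
f 83 82 69
f 76 82 83
f 66 83 88
f 83 69 89
f 88 89 71
f 83 89 88
f 66 88 92
f 88 71 95
f 92 95 72
f 88 95 92
f 67 93 81
f 93 72 94
f 81 94 68
f 93 94 81
f 65 77 101
f 77 67 102
f 101 102 74
f 77 102 101
f 69 82 98
f 82 65 97
f 98 97 73
f 82 97 98
f 71 89 90
f 89 69 86
f 90 86 70
f 89 86 90
f 72 95 91
f 95 71 87
f 91 87 64
f 95 87 91



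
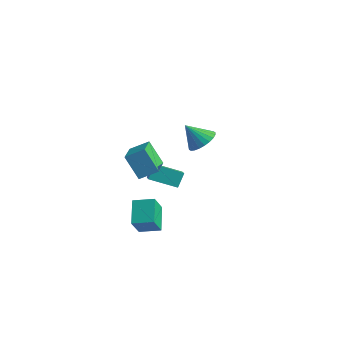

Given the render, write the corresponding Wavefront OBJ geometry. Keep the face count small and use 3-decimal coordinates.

v -0.774 -2.714 -3.679
v -0.549 -3.481 -2.566
v 0.161 -2.104 -3.447
v 0.386 -2.871 -2.335
v 0.054 -3.669 -4.505
v 0.279 -4.436 -3.393
v 0.989 -3.059 -4.274
v 1.214 -3.826 -3.161
v -0.003 -2.902 -1.046
v -0.071 -2.364 -0.303
v -1.007 -1.928 -1.844
v -1.075 -1.39 -1.1
v 1.195 -2.07 -1.54
v 1.127 -1.532 -0.796
v 0.191 -1.096 -2.337
v 0.123 -0.558 -1.594
v -0.585 -3.581 1.2
v 0.508 -5.081 1.797
v 0.078 -2.902 1.695
v 1.171 -4.402 2.292
v 0.229 -3.478 -0.032
v 1.322 -4.978 0.565
v 0.892 -2.799 0.463
v 1.985 -4.299 1.06
v -1.166 2.427 -1.271
v -0.51 1.876 -1.072
v -1.914 1.933 -0.169
v -0.422 2.153 -0.889
v -0.448 2.471 -0.764
v -0.584 2.783 -0.716
v -0.808 3.041 -0.753
v -1.086 3.205 -0.868
v -1.377 3.251 -1.045
v -1.636 3.171 -1.257
v -1.823 2.978 -1.47
v -1.91 2.7 -1.653
v -1.884 2.382 -1.778
v -1.749 2.07 -1.826
v -1.525 1.812 -1.789
v -1.246 1.648 -1.674
v -0.955 1.603 -1.497
v -0.697 1.682 -1.286
f 2 4 1
f 5 2 1
f 1 4 3
f 3 5 1
f 2 8 4
f 6 2 5
f 6 8 2
f 4 8 3
f 7 5 3
f 3 8 7
f 7 6 5
f 8 6 7
f 10 12 9
f 13 10 9
f 9 12 11
f 11 13 9
f 10 16 12
f 14 10 13
f 14 16 10
f 12 16 11
f 15 13 11
f 11 16 15
f 15 14 13
f 16 14 15
f 18 20 17
f 21 18 17
f 17 20 19
f 19 21 17
f 18 24 20
f 22 18 21
f 22 24 18
f 20 24 19
f 23 21 19
f 19 24 23
f 23 22 21
f 24 22 23
f 26 25 28
f 26 28 27
f 28 25 29
f 28 29 27
f 29 25 30
f 29 30 27
f 30 25 31
f 30 31 27
f 31 25 32
f 31 32 27
f 32 25 33
f 32 33 27
f 33 25 34
f 33 34 27
f 34 25 35
f 34 35 27
f 35 25 36
f 35 36 27
f 36 25 37
f 36 37 27
f 37 25 38
f 37 38 27
f 38 25 39
f 38 39 27
f 39 25 40
f 39 40 27
f 40 25 41
f 40 41 27
f 41 25 42
f 41 42 27
f 42 25 26
f 42 26 27



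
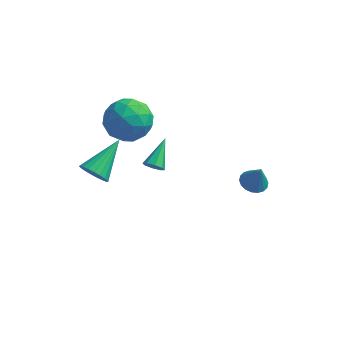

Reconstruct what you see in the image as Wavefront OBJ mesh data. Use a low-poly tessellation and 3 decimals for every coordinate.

v -4.058 1.215 -0.04
v -3.353 2.065 -0.606
v -2.407 0.235 0.546
v -1.702 1.085 -0.02
v -2.347 1.39 0.995
v -3.367 1.996 0.633
v -2.393 0.304 -0.693
v -3.413 0.91 -1.055
v -2.323 1.502 -1.009
v -2.295 2.173 0.034
v -3.465 0.127 -0.094
v -3.437 0.798 0.949
v -3.85 1.726 -0.374
v -1.91 0.574 0.314
v -2.289 0.753 0.911
v -1.874 1.252 0.579
v -3.859 1.685 0.354
v -3.444 2.185 0.021
v -2.853 1.788 0.962
v -2.316 0.115 -0.081
v -1.901 0.615 -0.414
v -3.886 1.048 -0.639
v -3.471 1.547 -0.971
v -2.907 0.512 -1.022
v -2.831 1.895 -0.944
v -1.86 1.319 -0.599
v -2.266 0.86 -0.995
v -2.866 1.216 -1.208
v -2.814 2.289 -0.33
v -1.844 1.713 0.014
v -2.223 1.892 0.61
v -2.823 2.248 0.398
v -2.209 1.958 -0.568
v -3.916 0.587 -0.074
v -2.946 0.011 0.27
v -2.937 0.052 -0.458
v -3.537 0.408 -0.67
v -3.9 0.981 0.539
v -2.929 0.405 0.884
v -2.894 1.084 1.148
v -3.494 1.44 0.935
v -3.551 0.342 0.508
v -3.206 -2.893 -0.111
v -2.689 -2.778 -0.657
v -2.554 -1.167 0.871
v -2.939 -2.619 -0.768
v -3.235 -2.509 -0.767
v -3.526 -2.464 -0.651
v -3.762 -2.494 -0.443
v -3.901 -2.592 -0.177
v -3.921 -2.743 0.1
v -3.817 -2.919 0.341
v -3.607 -3.091 0.503
v -3.328 -3.229 0.559
v -3.028 -3.308 0.5
v -2.759 -3.316 0.334
v -2.567 -3.25 0.092
v -2.486 -3.123 -0.186
v -2.529 -2.956 -0.45
v -1.903 1.853 -4.112
v -1.638 2.078 -4.539
v -1.757 3.287 -3.268
v -2.054 2.133 -4.561
v -2.382 2.025 -4.321
v -2.43 1.816 -3.958
v -2.168 1.629 -3.686
v -1.752 1.574 -3.664
v -1.424 1.682 -3.904
v -1.376 1.891 -4.267
v 2.839 2.174 -4.22
v 3.4 1.809 -4.425
v 3.201 2.046 -3
v 3.504 2.103 -4.426
v 3.476 2.411 -4.385
v 3.322 2.671 -4.312
v 3.072 2.833 -4.221
v 2.776 2.865 -4.13
v 2.492 2.759 -4.056
v 2.277 2.538 -4.016
v 2.173 2.244 -4.015
v 2.201 1.936 -4.056
v 2.355 1.676 -4.129
v 2.605 1.514 -4.22
v 2.901 1.482 -4.311
v 3.185 1.588 -4.384
f 1 38 17
f 38 12 41
f 17 41 6
f 38 41 17
f 1 17 13
f 17 6 18
f 13 18 2
f 17 18 13
f 1 13 22
f 13 2 23
f 22 23 8
f 13 23 22
f 1 22 34
f 22 8 37
f 34 37 11
f 22 37 34
f 1 34 38
f 34 11 42
f 38 42 12
f 34 42 38
f 2 18 29
f 18 6 32
f 29 32 10
f 18 32 29
f 6 41 19
f 41 12 40
f 19 40 5
f 41 40 19
f 12 42 39
f 42 11 35
f 39 35 3
f 42 35 39
f 11 37 36
f 37 8 24
f 36 24 7
f 37 24 36
f 8 23 28
f 23 2 25
f 28 25 9
f 23 25 28
f 4 30 16
f 30 10 31
f 16 31 5
f 30 31 16
f 4 16 14
f 16 5 15
f 14 15 3
f 16 15 14
f 4 14 21
f 14 3 20
f 21 20 7
f 14 20 21
f 4 21 26
f 21 7 27
f 26 27 9
f 21 27 26
f 4 26 30
f 26 9 33
f 30 33 10
f 26 33 30
f 5 31 19
f 31 10 32
f 19 32 6
f 31 32 19
f 3 15 39
f 15 5 40
f 39 40 12
f 15 40 39
f 7 20 36
f 20 3 35
f 36 35 11
f 20 35 36
f 9 27 28
f 27 7 24
f 28 24 8
f 27 24 28
f 10 33 29
f 33 9 25
f 29 25 2
f 33 25 29
f 44 43 46
f 44 46 45
f 46 43 47
f 46 47 45
f 47 43 48
f 47 48 45
f 48 43 49
f 48 49 45
f 49 43 50
f 49 50 45
f 50 43 51
f 50 51 45
f 51 43 52
f 51 52 45
f 52 43 53
f 52 53 45
f 53 43 54
f 53 54 45
f 54 43 55
f 54 55 45
f 55 43 56
f 55 56 45
f 56 43 57
f 56 57 45
f 57 43 58
f 57 58 45
f 58 43 59
f 58 59 45
f 59 43 44
f 59 44 45
f 61 60 63
f 61 63 62
f 63 60 64
f 63 64 62
f 64 60 65
f 64 65 62
f 65 60 66
f 65 66 62
f 66 60 67
f 66 67 62
f 67 60 68
f 67 68 62
f 68 60 69
f 68 69 62
f 69 60 61
f 69 61 62
f 71 70 73
f 71 73 72
f 73 70 74
f 73 74 72
f 74 70 75
f 74 75 72
f 75 70 76
f 75 76 72
f 76 70 77
f 76 77 72
f 77 70 78
f 77 78 72
f 78 70 79
f 78 79 72
f 79 70 80
f 79 80 72
f 80 70 81
f 80 81 72
f 81 70 82
f 81 82 72
f 82 70 83
f 82 83 72
f 83 70 84
f 83 84 72
f 84 70 85
f 84 85 72
f 85 70 71
f 85 71 72



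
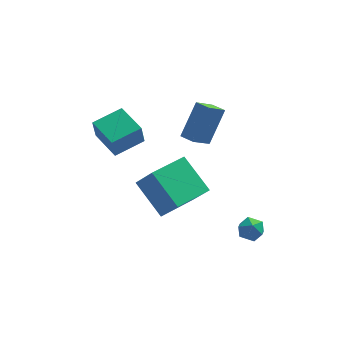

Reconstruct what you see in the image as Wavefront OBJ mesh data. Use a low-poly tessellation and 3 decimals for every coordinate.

v -3.753 1.937 -0.478
v -3.891 1.659 0.723
v -4.616 3.394 -0.239
v -4.754 3.116 0.961
v -2.366 2.704 -0.141
v -2.504 2.426 1.059
v -3.229 4.161 0.097
v -3.367 3.883 1.298
v 1.684 -2.346 -1.717
v 2.361 -2.198 -1.669
v 1.919 -3.442 -1.651
v 2.596 -3.294 -1.603
v 2.168 -3.134 -1.08
v 2.023 -2.457 -1.121
v 2.257 -3.183 -2.199
v 2.112 -2.506 -2.24
v 2.715 -2.715 -1.967
v 2.66 -2.686 -1.276
v 1.62 -2.954 -2.044
v 1.565 -2.925 -1.353
v -2.887 -0.833 0.07
v -2.18 -1.447 1.331
v -1.385 0.536 -0.106
v -0.678 -0.078 1.155
v -1.822 -2.162 -1.175
v -1.115 -2.776 0.086
v -0.32 -0.793 -1.351
v 0.387 -1.407 -0.09
v -0.167 1.627 0.664
v 0.604 2.578 2.271
v -0.718 2.227 0.573
v 0.053 3.178 2.18
v 0.627 2.242 -0.08
v 1.398 3.193 1.527
v 0.076 2.842 -0.171
v 0.847 3.793 1.436
f 2 4 1
f 5 2 1
f 1 4 3
f 3 5 1
f 2 8 4
f 6 2 5
f 6 8 2
f 4 8 3
f 7 5 3
f 3 8 7
f 7 6 5
f 8 6 7
f 9 20 14
f 9 14 10
f 9 10 16
f 9 16 19
f 9 19 20
f 10 14 18
f 14 20 13
f 20 19 11
f 19 16 15
f 16 10 17
f 12 18 13
f 12 13 11
f 12 11 15
f 12 15 17
f 12 17 18
f 13 18 14
f 11 13 20
f 15 11 19
f 17 15 16
f 18 17 10
f 22 24 21
f 25 22 21
f 21 24 23
f 23 25 21
f 22 28 24
f 26 22 25
f 26 28 22
f 24 28 23
f 27 25 23
f 23 28 27
f 27 26 25
f 28 26 27
f 30 32 29
f 33 30 29
f 29 32 31
f 31 33 29
f 30 36 32
f 34 30 33
f 34 36 30
f 32 36 31
f 35 33 31
f 31 36 35
f 35 34 33
f 36 34 35



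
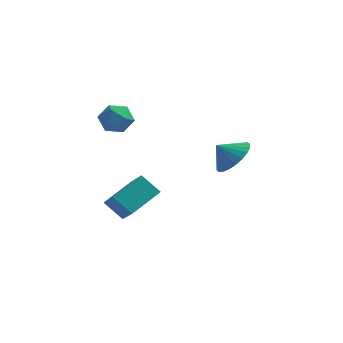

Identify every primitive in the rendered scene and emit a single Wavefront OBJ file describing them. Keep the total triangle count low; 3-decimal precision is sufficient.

v -2.523 0.827 -3.555
v -1.548 2.181 -2.78
v -1.568 0.609 -4.378
v -0.592 1.963 -3.603
v -1.708 -0.503 -2.257
v -0.732 0.851 -1.482
v -0.752 -0.721 -3.08
v 0.223 0.633 -2.305
v -1.581 0.635 1.645
v -0.93 0.541 2.234
v -2.49 -0.001 2.546
v -1.839 -0.095 3.135
v -2.155 0.709 2.951
v -1.593 1.102 2.395
v -1.827 -0.562 2.385
v -1.265 -0.169 1.829
v -1.082 -0.199 2.692
v -1.285 0.586 3.042
v -2.135 -0.046 1.738
v -2.338 0.739 2.088
v 3.605 0.347 0.616
v 4.181 -0.425 1.036
v 2.855 0.193 1.364
v 4.32 -0.1 1.243
v 4.351 0.293 1.354
v 4.268 0.695 1.353
v 4.084 1.043 1.24
v 3.827 1.285 1.032
v 3.537 1.385 0.761
v 3.257 1.326 0.468
v 3.03 1.118 0.197
v 2.89 0.793 -0.01
v 2.86 0.4 -0.121
v 2.943 -0.001 -0.12
v 3.127 -0.349 -0.007
v 3.383 -0.592 0.201
v 3.674 -0.691 0.472
v 3.954 -0.632 0.765
f 2 4 1
f 5 2 1
f 1 4 3
f 3 5 1
f 2 8 4
f 6 2 5
f 6 8 2
f 4 8 3
f 7 5 3
f 3 8 7
f 7 6 5
f 8 6 7
f 9 20 14
f 9 14 10
f 9 10 16
f 9 16 19
f 9 19 20
f 10 14 18
f 14 20 13
f 20 19 11
f 19 16 15
f 16 10 17
f 12 18 13
f 12 13 11
f 12 11 15
f 12 15 17
f 12 17 18
f 13 18 14
f 11 13 20
f 15 11 19
f 17 15 16
f 18 17 10
f 22 21 24
f 22 24 23
f 24 21 25
f 24 25 23
f 25 21 26
f 25 26 23
f 26 21 27
f 26 27 23
f 27 21 28
f 27 28 23
f 28 21 29
f 28 29 23
f 29 21 30
f 29 30 23
f 30 21 31
f 30 31 23
f 31 21 32
f 31 32 23
f 32 21 33
f 32 33 23
f 33 21 34
f 33 34 23
f 34 21 35
f 34 35 23
f 35 21 36
f 35 36 23
f 36 21 37
f 36 37 23
f 37 21 38
f 37 38 23
f 38 21 22
f 38 22 23



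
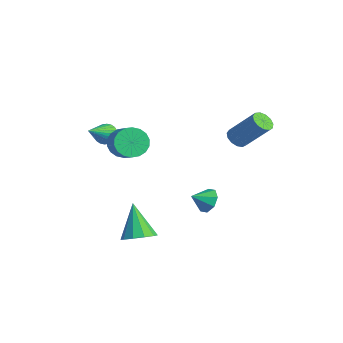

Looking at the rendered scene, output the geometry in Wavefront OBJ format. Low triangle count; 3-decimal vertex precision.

v 0.243 -3.411 2.664
v 0.656 -3.62 1.892
v 1.63 -3.659 2.423
v 1.217 -3.449 3.196
v 0.67 -3.219 1.896
v 1.644 -3.258 2.427
v 0.6 -2.857 2.051
v 1.574 -2.896 2.582
v 0.459 -2.604 2.328
v 1.433 -2.643 2.859
v 0.275 -2.511 2.672
v 1.249 -2.55 3.203
v 0.085 -2.596 3.014
v 1.059 -2.635 3.545
v -0.074 -2.843 3.287
v 0.9 -2.882 3.818
v -0.17 -3.201 3.437
v 0.804 -3.24 3.968
v -0.184 -3.602 3.433
v 0.79 -3.641 3.964
v -0.114 -3.964 3.278
v 0.86 -4.003 3.809
v 0.027 -4.217 3.001
v 1.001 -4.256 3.532
v 0.211 -4.31 2.657
v 1.185 -4.349 3.188
v 0.401 -4.225 2.315
v 1.375 -4.264 2.846
v 0.56 -3.978 2.042
v 1.534 -4.017 2.573
v 0.976 0.699 -2.012
v 1.516 0.401 -2.49
v 0.944 -0.199 -1.488
v 1.755 0.67 -2.014
v 1.538 0.956 -1.537
v 0.992 1.092 -1.338
v 0.436 0.997 -1.534
v 0.196 0.727 -2.01
v 0.414 0.442 -2.487
v 0.96 0.306 -2.686
v 1.406 2.035 2.322
v 1.799 1.542 2.317
v 2.887 2.393 3.832
v 2.494 2.885 3.838
v 1.932 1.779 2.088
v 3.02 2.63 3.603
v 1.898 2.097 1.934
v 2.986 2.948 3.449
v 1.708 2.395 1.903
v 2.796 3.246 3.418
v 1.422 2.579 2.005
v 2.51 3.43 3.521
v 1.131 2.59 2.208
v 2.218 3.441 3.723
v 0.927 2.424 2.447
v 2.015 3.275 3.963
v 0.876 2.135 2.647
v 1.963 2.986 4.162
v 0.992 1.814 2.743
v 2.08 2.665 4.258
v 1.241 1.563 2.706
v 2.328 2.414 4.221
v 1.541 1.462 2.547
v 2.629 2.313 4.062
v -2.679 -3.17 1.802
v -2.131 -3.007 1.492
v -1.721 -4.49 2.798
v -2.123 -2.851 1.692
v -2.2 -2.743 1.908
v -2.35 -2.701 2.109
v -2.55 -2.73 2.262
v -2.769 -2.826 2.346
v -2.975 -2.974 2.347
v -3.135 -3.153 2.265
v -3.226 -3.334 2.112
v -3.234 -3.49 1.912
v -3.157 -3.598 1.696
v -3.007 -3.64 1.496
v -2.808 -3.611 1.342
v -2.588 -3.515 1.259
v -2.383 -3.366 1.258
v -2.222 -3.188 1.34
v 1.237 -3.13 -3.518
v 1.814 -3.707 -3.115
v 0.143 -2.97 -1.722
v 2.011 -3.185 -3.042
v 1.912 -2.642 -3.151
v 1.555 -2.286 -3.4
v 1.077 -2.252 -3.695
v 0.66 -2.554 -3.922
v 0.464 -3.076 -3.994
v 0.563 -3.619 -3.886
v 0.919 -3.975 -3.636
v 1.397 -4.009 -3.342
f 2 1 5
f 2 5 3
f 3 5 6
f 3 6 4
f 5 1 7
f 5 7 6
f 6 7 8
f 6 8 4
f 7 1 9
f 7 9 8
f 8 9 10
f 8 10 4
f 9 1 11
f 9 11 10
f 10 11 12
f 10 12 4
f 11 1 13
f 11 13 12
f 12 13 14
f 12 14 4
f 13 1 15
f 13 15 14
f 14 15 16
f 14 16 4
f 15 1 17
f 15 17 16
f 16 17 18
f 16 18 4
f 17 1 19
f 17 19 18
f 18 19 20
f 18 20 4
f 19 1 21
f 19 21 20
f 20 21 22
f 20 22 4
f 21 1 23
f 21 23 22
f 22 23 24
f 22 24 4
f 23 1 25
f 23 25 24
f 24 25 26
f 24 26 4
f 25 1 27
f 25 27 26
f 26 27 28
f 26 28 4
f 27 1 29
f 27 29 28
f 28 29 30
f 28 30 4
f 29 1 2
f 29 2 30
f 30 2 3
f 30 3 4
f 32 31 34
f 32 34 33
f 34 31 35
f 34 35 33
f 35 31 36
f 35 36 33
f 36 31 37
f 36 37 33
f 37 31 38
f 37 38 33
f 38 31 39
f 38 39 33
f 39 31 40
f 39 40 33
f 40 31 32
f 40 32 33
f 42 41 45
f 42 45 43
f 43 45 46
f 43 46 44
f 45 41 47
f 45 47 46
f 46 47 48
f 46 48 44
f 47 41 49
f 47 49 48
f 48 49 50
f 48 50 44
f 49 41 51
f 49 51 50
f 50 51 52
f 50 52 44
f 51 41 53
f 51 53 52
f 52 53 54
f 52 54 44
f 53 41 55
f 53 55 54
f 54 55 56
f 54 56 44
f 55 41 57
f 55 57 56
f 56 57 58
f 56 58 44
f 57 41 59
f 57 59 58
f 58 59 60
f 58 60 44
f 59 41 61
f 59 61 60
f 60 61 62
f 60 62 44
f 61 41 63
f 61 63 62
f 62 63 64
f 62 64 44
f 63 41 42
f 63 42 64
f 64 42 43
f 64 43 44
f 66 65 68
f 66 68 67
f 68 65 69
f 68 69 67
f 69 65 70
f 69 70 67
f 70 65 71
f 70 71 67
f 71 65 72
f 71 72 67
f 72 65 73
f 72 73 67
f 73 65 74
f 73 74 67
f 74 65 75
f 74 75 67
f 75 65 76
f 75 76 67
f 76 65 77
f 76 77 67
f 77 65 78
f 77 78 67
f 78 65 79
f 78 79 67
f 79 65 80
f 79 80 67
f 80 65 81
f 80 81 67
f 81 65 82
f 81 82 67
f 82 65 66
f 82 66 67
f 84 83 86
f 84 86 85
f 86 83 87
f 86 87 85
f 87 83 88
f 87 88 85
f 88 83 89
f 88 89 85
f 89 83 90
f 89 90 85
f 90 83 91
f 90 91 85
f 91 83 92
f 91 92 85
f 92 83 93
f 92 93 85
f 93 83 94
f 93 94 85
f 94 83 84
f 94 84 85



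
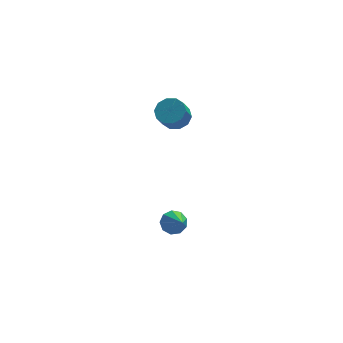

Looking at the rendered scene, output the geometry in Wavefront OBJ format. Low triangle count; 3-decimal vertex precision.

v 1.905 -0.626 -4.611
v 2.408 -0.141 -4.163
v 2.195 -2.074 -3.369
v 1.874 -0.089 -3.979
v 1.354 -0.289 -4.09
v 1.092 -0.646 -4.445
v 1.211 -0.994 -4.878
v 1.654 -1.17 -5.186
v 2.215 -1.091 -5.225
v 2.631 -0.795 -4.977
v 2.707 -0.42 -4.558
v 2.464 2.04 2.667
v 3.274 2.21 3.092
v 2.825 1.53 4.218
v 2.016 1.36 3.793
v 2.916 2.644 3.211
v 2.467 1.964 4.338
v 2.386 2.847 3.123
v 1.937 2.167 4.249
v 1.886 2.742 2.86
v 1.437 2.062 3.986
v 1.606 2.369 2.523
v 1.157 1.689 3.649
v 1.655 1.87 2.242
v 1.206 1.19 3.368
v 2.013 1.436 2.122
v 1.564 0.756 3.249
v 2.543 1.233 2.211
v 2.094 0.553 3.337
v 3.043 1.338 2.474
v 2.594 0.658 3.6
v 3.323 1.711 2.811
v 2.874 1.031 3.937
f 2 1 4
f 2 4 3
f 4 1 5
f 4 5 3
f 5 1 6
f 5 6 3
f 6 1 7
f 6 7 3
f 7 1 8
f 7 8 3
f 8 1 9
f 8 9 3
f 9 1 10
f 9 10 3
f 10 1 11
f 10 11 3
f 11 1 2
f 11 2 3
f 13 12 16
f 13 16 14
f 14 16 17
f 14 17 15
f 16 12 18
f 16 18 17
f 17 18 19
f 17 19 15
f 18 12 20
f 18 20 19
f 19 20 21
f 19 21 15
f 20 12 22
f 20 22 21
f 21 22 23
f 21 23 15
f 22 12 24
f 22 24 23
f 23 24 25
f 23 25 15
f 24 12 26
f 24 26 25
f 25 26 27
f 25 27 15
f 26 12 28
f 26 28 27
f 27 28 29
f 27 29 15
f 28 12 30
f 28 30 29
f 29 30 31
f 29 31 15
f 30 12 32
f 30 32 31
f 31 32 33
f 31 33 15
f 32 12 13
f 32 13 33
f 33 13 14
f 33 14 15



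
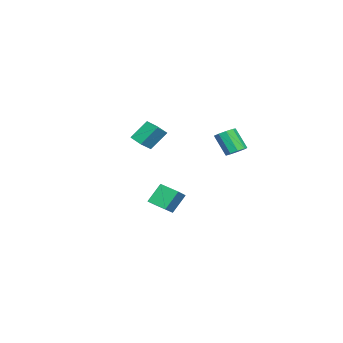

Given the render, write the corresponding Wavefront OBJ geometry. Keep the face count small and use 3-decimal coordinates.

v -2.01 1.944 -2.915
v -1.661 1.492 -3.062
v -2.02 0.845 -1.933
v -2.37 1.296 -1.785
v -1.454 1.76 -2.843
v -1.813 1.113 -1.714
v -1.508 2.114 -2.657
v -1.867 1.467 -1.528
v -1.797 2.389 -2.591
v -2.156 1.741 -1.462
v -2.186 2.455 -2.677
v -2.545 1.807 -1.548
v -2.492 2.281 -2.874
v -2.852 1.634 -1.745
v -2.574 1.95 -3.09
v -2.933 1.303 -1.961
v -2.391 1.616 -3.224
v -2.751 0.969 -2.095
v -2.031 1.435 -3.213
v -2.39 0.788 -2.084
v -2.622 -2.949 -2.829
v -1.86 -3.28 -2.273
v -3.037 -2.216 -1.826
v -2.275 -2.546 -1.27
v -2.165 -2.334 -3.09
v -1.403 -2.664 -2.534
v -2.58 -1.6 -2.087
v -1.818 -1.931 -1.531
v 3.099 -0.336 -3.635
v 4.081 -0.464 -3.05
v 3.398 0.557 -3.942
v 4.38 0.429 -3.357
v 3.6 -0.829 -4.583
v 4.582 -0.957 -3.998
v 3.899 0.064 -4.89
v 4.881 -0.064 -4.305
f 2 1 5
f 2 5 3
f 3 5 6
f 3 6 4
f 5 1 7
f 5 7 6
f 6 7 8
f 6 8 4
f 7 1 9
f 7 9 8
f 8 9 10
f 8 10 4
f 9 1 11
f 9 11 10
f 10 11 12
f 10 12 4
f 11 1 13
f 11 13 12
f 12 13 14
f 12 14 4
f 13 1 15
f 13 15 14
f 14 15 16
f 14 16 4
f 15 1 17
f 15 17 16
f 16 17 18
f 16 18 4
f 17 1 19
f 17 19 18
f 18 19 20
f 18 20 4
f 19 1 2
f 19 2 20
f 20 2 3
f 20 3 4
f 22 24 21
f 25 22 21
f 21 24 23
f 23 25 21
f 22 28 24
f 26 22 25
f 26 28 22
f 24 28 23
f 27 25 23
f 23 28 27
f 27 26 25
f 28 26 27
f 30 32 29
f 33 30 29
f 29 32 31
f 31 33 29
f 30 36 32
f 34 30 33
f 34 36 30
f 32 36 31
f 35 33 31
f 31 36 35
f 35 34 33
f 36 34 35



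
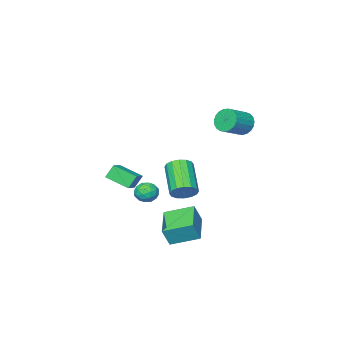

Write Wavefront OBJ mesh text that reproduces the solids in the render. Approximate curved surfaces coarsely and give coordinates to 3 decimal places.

v -3.286 2.318 2.626
v -2.976 1.991 2.002
v -1.705 2.034 2.61
v -2.014 2.362 3.234
v -2.953 2.302 1.932
v -1.682 2.345 2.54
v -2.988 2.617 1.982
v -1.716 2.66 2.59
v -3.074 2.879 2.143
v -1.802 2.922 2.751
v -3.196 3.045 2.388
v -1.925 3.088 2.996
v -3.335 3.085 2.674
v -2.063 3.128 3.282
v -3.464 2.993 2.951
v -2.193 3.036 3.56
v -3.563 2.784 3.173
v -2.292 2.827 3.781
v -3.614 2.494 3.3
v -2.343 2.537 3.908
v -3.608 2.174 3.31
v -2.337 2.218 3.918
v -3.547 1.879 3.202
v -2.275 1.922 3.81
v -3.44 1.66 2.995
v -2.168 1.703 3.603
v -3.306 1.555 2.723
v -2.035 1.598 3.331
v -3.169 1.582 2.435
v -1.898 1.625 3.043
v -3.053 1.736 2.18
v -1.781 1.779 2.788
v 1.628 -1.793 -0.41
v 2.469 -1.258 0.005
v 1.099 -0.558 -0.929
v 1.94 -0.023 -0.513
v 2.08 -1.917 -1.167
v 2.921 -1.382 -0.751
v 1.551 -0.682 -1.685
v 2.392 -0.147 -1.27
v -1.575 -2.84 -3.264
v -1.248 -2.43 -3.781
v -1.212 -3.83 -3.819
v -0.885 -3.42 -4.336
v -0.616 -3.432 -3.651
v -0.84 -2.82 -3.308
v -1.62 -3.44 -4.292
v -1.844 -2.828 -3.949
v -1.275 -2.801 -4.416
v -0.655 -2.796 -4.02
v -1.805 -3.464 -3.58
v -1.185 -3.459 -3.184
v -1.443 -2.548 -3.474
v -1.017 -3.712 -4.126
v -0.859 -3.719 -3.723
v -0.666 -3.478 -4.027
v -1.204 -2.778 -3.196
v -1.012 -2.537 -3.499
v -0.64 -3.125 -3.423
v -1.448 -3.723 -4.101
v -1.256 -3.482 -4.404
v -1.794 -2.782 -3.573
v -1.601 -2.541 -3.877
v -1.82 -3.135 -4.177
v -1.267 -2.525 -4.151
v -1.054 -3.107 -4.477
v -1.486 -3.119 -4.452
v -1.617 -2.759 -4.25
v -0.903 -2.523 -3.918
v -0.689 -3.104 -4.244
v -0.531 -3.111 -3.841
v -0.663 -2.752 -3.64
v -0.919 -2.74 -4.291
v -1.771 -3.156 -3.356
v -1.557 -3.737 -3.682
v -1.797 -3.508 -3.96
v -1.929 -3.149 -3.759
v -1.406 -3.153 -3.123
v -1.193 -3.735 -3.449
v -0.843 -3.501 -3.35
v -0.974 -3.141 -3.148
v -1.541 -3.52 -3.309
v 2.446 4.373 0.08
v 3.046 3.961 0.02
v 2.194 2.555 1.16
v 1.594 2.967 1.22
v 3.104 4.174 0.327
v 2.252 2.769 1.467
v 2.986 4.441 0.567
v 2.134 3.035 1.707
v 2.723 4.689 0.677
v 1.871 3.284 1.817
v 2.386 4.853 0.627
v 1.534 3.447 1.767
v 2.065 4.888 0.43
v 1.213 3.482 1.57
v 1.846 4.785 0.14
v 0.994 3.379 1.28
v 1.788 4.571 -0.167
v 0.936 3.166 0.973
v 1.906 4.305 -0.407
v 1.054 2.899 0.733
v 2.169 4.056 -0.517
v 1.317 2.651 0.623
v 2.506 3.893 -0.467
v 1.654 2.487 0.673
v 2.827 3.858 -0.27
v 1.975 2.452 0.87
v 0.213 3.133 -2.996
v 0.658 3.052 -1.939
v 1.479 4.511 -3.424
v 1.925 4.43 -2.367
v 1.275 1.99 -3.533
v 1.721 1.909 -2.476
v 2.542 3.368 -3.961
v 2.987 3.287 -2.904
f 2 1 5
f 2 5 3
f 3 5 6
f 3 6 4
f 5 1 7
f 5 7 6
f 6 7 8
f 6 8 4
f 7 1 9
f 7 9 8
f 8 9 10
f 8 10 4
f 9 1 11
f 9 11 10
f 10 11 12
f 10 12 4
f 11 1 13
f 11 13 12
f 12 13 14
f 12 14 4
f 13 1 15
f 13 15 14
f 14 15 16
f 14 16 4
f 15 1 17
f 15 17 16
f 16 17 18
f 16 18 4
f 17 1 19
f 17 19 18
f 18 19 20
f 18 20 4
f 19 1 21
f 19 21 20
f 20 21 22
f 20 22 4
f 21 1 23
f 21 23 22
f 22 23 24
f 22 24 4
f 23 1 25
f 23 25 24
f 24 25 26
f 24 26 4
f 25 1 27
f 25 27 26
f 26 27 28
f 26 28 4
f 27 1 29
f 27 29 28
f 28 29 30
f 28 30 4
f 29 1 31
f 29 31 30
f 30 31 32
f 30 32 4
f 31 1 2
f 31 2 32
f 32 2 3
f 32 3 4
f 34 36 33
f 37 34 33
f 33 36 35
f 35 37 33
f 34 40 36
f 38 34 37
f 38 40 34
f 36 40 35
f 39 37 35
f 35 40 39
f 39 38 37
f 40 38 39
f 41 78 57
f 78 52 81
f 57 81 46
f 78 81 57
f 41 57 53
f 57 46 58
f 53 58 42
f 57 58 53
f 41 53 62
f 53 42 63
f 62 63 48
f 53 63 62
f 41 62 74
f 62 48 77
f 74 77 51
f 62 77 74
f 41 74 78
f 74 51 82
f 78 82 52
f 74 82 78
f 42 58 69
f 58 46 72
f 69 72 50
f 58 72 69
f 46 81 59
f 81 52 80
f 59 80 45
f 81 80 59
f 52 82 79
f 82 51 75
f 79 75 43
f 82 75 79
f 51 77 76
f 77 48 64
f 76 64 47
f 77 64 76
f 48 63 68
f 63 42 65
f 68 65 49
f 63 65 68
f 44 70 56
f 70 50 71
f 56 71 45
f 70 71 56
f 44 56 54
f 56 45 55
f 54 55 43
f 56 55 54
f 44 54 61
f 54 43 60
f 61 60 47
f 54 60 61
f 44 61 66
f 61 47 67
f 66 67 49
f 61 67 66
f 44 66 70
f 66 49 73
f 70 73 50
f 66 73 70
f 45 71 59
f 71 50 72
f 59 72 46
f 71 72 59
f 43 55 79
f 55 45 80
f 79 80 52
f 55 80 79
f 47 60 76
f 60 43 75
f 76 75 51
f 60 75 76
f 49 67 68
f 67 47 64
f 68 64 48
f 67 64 68
f 50 73 69
f 73 49 65
f 69 65 42
f 73 65 69
f 84 83 87
f 84 87 85
f 85 87 88
f 85 88 86
f 87 83 89
f 87 89 88
f 88 89 90
f 88 90 86
f 89 83 91
f 89 91 90
f 90 91 92
f 90 92 86
f 91 83 93
f 91 93 92
f 92 93 94
f 92 94 86
f 93 83 95
f 93 95 94
f 94 95 96
f 94 96 86
f 95 83 97
f 95 97 96
f 96 97 98
f 96 98 86
f 97 83 99
f 97 99 98
f 98 99 100
f 98 100 86
f 99 83 101
f 99 101 100
f 100 101 102
f 100 102 86
f 101 83 103
f 101 103 102
f 102 103 104
f 102 104 86
f 103 83 105
f 103 105 104
f 104 105 106
f 104 106 86
f 105 83 107
f 105 107 106
f 106 107 108
f 106 108 86
f 107 83 84
f 107 84 108
f 108 84 85
f 108 85 86
f 110 112 109
f 113 110 109
f 109 112 111
f 111 113 109
f 110 116 112
f 114 110 113
f 114 116 110
f 112 116 111
f 115 113 111
f 111 116 115
f 115 114 113
f 116 114 115



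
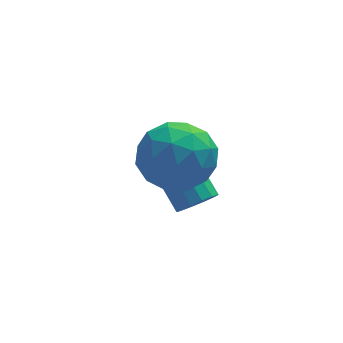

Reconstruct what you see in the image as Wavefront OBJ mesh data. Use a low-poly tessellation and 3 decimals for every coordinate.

v 0.381 0.486 -1.62
v 0.689 0.952 -2.024
v 0.088 2.441 -0.765
v -0.221 1.974 -0.36
v 0.356 0.925 -2.151
v -0.245 2.414 -0.892
v 0.03 0.781 -2.135
v -0.571 2.269 -0.876
v -0.202 0.557 -1.982
v -0.804 2.045 -0.723
v -0.278 0.314 -1.731
v -0.88 1.802 -0.472
v -0.178 0.117 -1.451
v -0.779 1.606 -0.192
v 0.072 0.019 -1.215
v -0.529 1.508 0.044
v 0.405 0.046 -1.088
v -0.196 1.535 0.171
v 0.731 0.191 -1.104
v 0.13 1.679 0.155
v 0.964 0.415 -1.257
v 0.362 1.903 0.002
v 1.04 0.658 -1.508
v 0.438 2.146 -0.249
v 0.939 0.854 -1.788
v 0.338 2.343 -0.529
v -0.93 0.593 1.811
v -0.04 0.055 2.469
v -0.8 -0.855 0.451
v 0.09 -1.393 1.109
v -1.064 -1.374 1.535
v -1.144 -0.479 2.376
v 0.304 -0.321 0.544
v 0.224 0.574 1.385
v 0.723 -0.509 1.686
v -0.123 -1.16 2.298
v -0.717 0.36 0.622
v -1.563 -0.291 1.234
v -0.497 0.451 2.259
v -0.343 -1.251 0.661
v -1.022 -1.24 0.911
v -0.498 -1.556 1.298
v -1.146 0.137 2.204
v -0.622 -0.179 2.591
v -1.224 -1.019 2.042
v -0.218 -0.621 0.329
v 0.306 -0.937 0.716
v -0.342 0.756 1.622
v 0.182 0.44 2.009
v 0.384 0.219 0.878
v 0.475 -0.196 2.186
v 0.552 -1.048 1.386
v 0.677 -0.418 1.055
v 0.63 0.108 1.549
v -0.022 -0.579 2.546
v 0.055 -1.43 1.746
v -0.623 -1.419 1.997
v -0.671 -0.893 2.491
v 0.427 -0.911 2.085
v -0.895 0.63 1.174
v -0.818 -0.221 0.374
v -0.169 0.093 0.429
v -0.217 0.619 0.923
v -1.392 0.248 1.534
v -1.315 -0.604 0.734
v -1.47 -0.908 1.371
v -1.517 -0.382 1.865
v -1.267 0.111 0.835
f 2 1 5
f 2 5 3
f 3 5 6
f 3 6 4
f 5 1 7
f 5 7 6
f 6 7 8
f 6 8 4
f 7 1 9
f 7 9 8
f 8 9 10
f 8 10 4
f 9 1 11
f 9 11 10
f 10 11 12
f 10 12 4
f 11 1 13
f 11 13 12
f 12 13 14
f 12 14 4
f 13 1 15
f 13 15 14
f 14 15 16
f 14 16 4
f 15 1 17
f 15 17 16
f 16 17 18
f 16 18 4
f 17 1 19
f 17 19 18
f 18 19 20
f 18 20 4
f 19 1 21
f 19 21 20
f 20 21 22
f 20 22 4
f 21 1 23
f 21 23 22
f 22 23 24
f 22 24 4
f 23 1 25
f 23 25 24
f 24 25 26
f 24 26 4
f 25 1 2
f 25 2 26
f 26 2 3
f 26 3 4
f 27 64 43
f 64 38 67
f 43 67 32
f 64 67 43
f 27 43 39
f 43 32 44
f 39 44 28
f 43 44 39
f 27 39 48
f 39 28 49
f 48 49 34
f 39 49 48
f 27 48 60
f 48 34 63
f 60 63 37
f 48 63 60
f 27 60 64
f 60 37 68
f 64 68 38
f 60 68 64
f 28 44 55
f 44 32 58
f 55 58 36
f 44 58 55
f 32 67 45
f 67 38 66
f 45 66 31
f 67 66 45
f 38 68 65
f 68 37 61
f 65 61 29
f 68 61 65
f 37 63 62
f 63 34 50
f 62 50 33
f 63 50 62
f 34 49 54
f 49 28 51
f 54 51 35
f 49 51 54
f 30 56 42
f 56 36 57
f 42 57 31
f 56 57 42
f 30 42 40
f 42 31 41
f 40 41 29
f 42 41 40
f 30 40 47
f 40 29 46
f 47 46 33
f 40 46 47
f 30 47 52
f 47 33 53
f 52 53 35
f 47 53 52
f 30 52 56
f 52 35 59
f 56 59 36
f 52 59 56
f 31 57 45
f 57 36 58
f 45 58 32
f 57 58 45
f 29 41 65
f 41 31 66
f 65 66 38
f 41 66 65
f 33 46 62
f 46 29 61
f 62 61 37
f 46 61 62
f 35 53 54
f 53 33 50
f 54 50 34
f 53 50 54
f 36 59 55
f 59 35 51
f 55 51 28
f 59 51 55



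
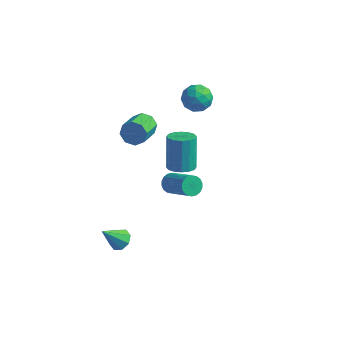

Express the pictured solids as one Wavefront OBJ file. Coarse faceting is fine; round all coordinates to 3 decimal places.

v -0.021 -2.754 -2.833
v 0.404 -2.517 -2.482
v -0.579 -3.446 -1.687
v 0.029 -2.253 -2.506
v -0.376 -2.283 -2.721
v -0.572 -2.589 -3.002
v -0.446 -2.991 -3.183
v -0.071 -3.255 -3.159
v 0.334 -3.225 -2.944
v 0.531 -2.919 -2.664
v -0.244 0.12 3.395
v 0.041 0.4 3.921
v 0.188 -0.861 4.511
v -0.096 -1.14 3.985
v -0.461 0.364 3.968
v -0.313 -0.897 4.559
v -0.835 0.185 3.68
v -0.688 -1.076 4.271
v -0.863 -0.032 3.225
v -0.716 -1.292 3.815
v -0.528 -0.159 2.869
v -0.381 -1.42 3.459
v -0.027 -0.123 2.821
v 0.121 -1.384 3.412
v 0.348 0.056 3.109
v 0.495 -1.205 3.7
v 0.376 0.272 3.565
v 0.523 -0.988 4.155
v 0.257 3.65 3.172
v 0.727 3.754 2.534
v 1.093 2.786 3.646
v 1.563 2.89 3.008
v 1.483 3.476 3.545
v 0.966 4.011 3.252
v 0.854 2.529 2.928
v 0.337 3.064 2.635
v 1.096 3.062 2.383
v 1.484 3.647 2.764
v 0.336 2.893 3.416
v 0.724 3.478 3.797
v 0.418 3.778 2.811
v 1.402 2.762 3.369
v 1.354 3.107 3.684
v 1.63 3.168 3.309
v 0.559 3.929 3.233
v 0.835 3.99 2.858
v 1.279 3.827 3.452
v 0.985 2.55 3.322
v 1.261 2.611 2.947
v 0.19 3.372 2.871
v 0.466 3.433 2.496
v 0.541 2.713 2.728
v 0.911 3.432 2.347
v 1.403 2.924 2.626
v 0.986 2.712 2.58
v 0.683 3.026 2.407
v 1.14 3.776 2.571
v 1.631 3.268 2.85
v 1.584 3.613 3.166
v 1.28 3.927 2.994
v 1.357 3.369 2.483
v 0.189 3.272 3.33
v 0.68 2.764 3.609
v 0.54 2.613 3.186
v 0.236 2.927 3.014
v 0.417 3.616 3.554
v 0.909 3.108 3.833
v 1.137 3.514 3.773
v 0.834 3.828 3.6
v 0.463 3.171 3.697
v 0.509 2.456 -1.932
v 1.093 2.131 -1.664
v 0.735 2.858 -0.001
v 0.151 3.184 -0.268
v 1.213 2.463 -1.783
v 0.856 3.19 -0.12
v 1.145 2.793 -1.942
v 0.787 3.52 -0.279
v 0.906 3.033 -2.098
v 0.549 3.76 -0.435
v 0.561 3.118 -2.21
v 0.203 3.846 -0.547
v 0.202 3.026 -2.247
v -0.156 3.753 -0.584
v -0.075 2.782 -2.199
v -0.433 3.509 -0.536
v -0.196 2.45 -2.08
v -0.553 3.177 -0.417
v -0.127 2.12 -1.921
v -0.485 2.847 -0.258
v 0.111 1.88 -1.765
v -0.246 2.607 -0.102
v 0.457 1.794 -1.653
v 0.099 2.522 0.01
v 0.816 1.887 -1.616
v 0.458 2.614 0.047
v 1.845 -1.154 1.102
v 2.135 -1.293 0.668
v 3.464 -1.886 1.744
v 3.175 -1.746 2.178
v 2.203 -1.066 0.708
v 3.533 -1.659 1.783
v 2.201 -0.857 0.825
v 3.531 -1.449 1.901
v 2.129 -0.706 0.998
v 3.458 -1.299 2.074
v 2 -0.644 1.191
v 3.33 -1.237 2.267
v 1.841 -0.683 1.367
v 3.17 -1.276 2.443
v 1.682 -0.815 1.49
v 3.012 -1.408 2.566
v 1.556 -1.014 1.536
v 2.885 -1.607 2.612
v 1.487 -1.241 1.497
v 2.817 -1.834 2.572
v 1.489 -1.451 1.379
v 2.819 -2.043 2.455
v 1.562 -1.601 1.206
v 2.891 -2.194 2.282
v 1.69 -1.663 1.013
v 3.02 -2.256 2.089
v 1.85 -1.624 0.837
v 3.179 -2.217 1.913
v 2.008 -1.492 0.714
v 3.338 -2.085 1.79
f 2 1 4
f 2 4 3
f 4 1 5
f 4 5 3
f 5 1 6
f 5 6 3
f 6 1 7
f 6 7 3
f 7 1 8
f 7 8 3
f 8 1 9
f 8 9 3
f 9 1 10
f 9 10 3
f 10 1 2
f 10 2 3
f 12 11 15
f 12 15 13
f 13 15 16
f 13 16 14
f 15 11 17
f 15 17 16
f 16 17 18
f 16 18 14
f 17 11 19
f 17 19 18
f 18 19 20
f 18 20 14
f 19 11 21
f 19 21 20
f 20 21 22
f 20 22 14
f 21 11 23
f 21 23 22
f 22 23 24
f 22 24 14
f 23 11 25
f 23 25 24
f 24 25 26
f 24 26 14
f 25 11 27
f 25 27 26
f 26 27 28
f 26 28 14
f 27 11 12
f 27 12 28
f 28 12 13
f 28 13 14
f 29 66 45
f 66 40 69
f 45 69 34
f 66 69 45
f 29 45 41
f 45 34 46
f 41 46 30
f 45 46 41
f 29 41 50
f 41 30 51
f 50 51 36
f 41 51 50
f 29 50 62
f 50 36 65
f 62 65 39
f 50 65 62
f 29 62 66
f 62 39 70
f 66 70 40
f 62 70 66
f 30 46 57
f 46 34 60
f 57 60 38
f 46 60 57
f 34 69 47
f 69 40 68
f 47 68 33
f 69 68 47
f 40 70 67
f 70 39 63
f 67 63 31
f 70 63 67
f 39 65 64
f 65 36 52
f 64 52 35
f 65 52 64
f 36 51 56
f 51 30 53
f 56 53 37
f 51 53 56
f 32 58 44
f 58 38 59
f 44 59 33
f 58 59 44
f 32 44 42
f 44 33 43
f 42 43 31
f 44 43 42
f 32 42 49
f 42 31 48
f 49 48 35
f 42 48 49
f 32 49 54
f 49 35 55
f 54 55 37
f 49 55 54
f 32 54 58
f 54 37 61
f 58 61 38
f 54 61 58
f 33 59 47
f 59 38 60
f 47 60 34
f 59 60 47
f 31 43 67
f 43 33 68
f 67 68 40
f 43 68 67
f 35 48 64
f 48 31 63
f 64 63 39
f 48 63 64
f 37 55 56
f 55 35 52
f 56 52 36
f 55 52 56
f 38 61 57
f 61 37 53
f 57 53 30
f 61 53 57
f 72 71 75
f 72 75 73
f 73 75 76
f 73 76 74
f 75 71 77
f 75 77 76
f 76 77 78
f 76 78 74
f 77 71 79
f 77 79 78
f 78 79 80
f 78 80 74
f 79 71 81
f 79 81 80
f 80 81 82
f 80 82 74
f 81 71 83
f 81 83 82
f 82 83 84
f 82 84 74
f 83 71 85
f 83 85 84
f 84 85 86
f 84 86 74
f 85 71 87
f 85 87 86
f 86 87 88
f 86 88 74
f 87 71 89
f 87 89 88
f 88 89 90
f 88 90 74
f 89 71 91
f 89 91 90
f 90 91 92
f 90 92 74
f 91 71 93
f 91 93 92
f 92 93 94
f 92 94 74
f 93 71 95
f 93 95 94
f 94 95 96
f 94 96 74
f 95 71 72
f 95 72 96
f 96 72 73
f 96 73 74
f 98 97 101
f 98 101 99
f 99 101 102
f 99 102 100
f 101 97 103
f 101 103 102
f 102 103 104
f 102 104 100
f 103 97 105
f 103 105 104
f 104 105 106
f 104 106 100
f 105 97 107
f 105 107 106
f 106 107 108
f 106 108 100
f 107 97 109
f 107 109 108
f 108 109 110
f 108 110 100
f 109 97 111
f 109 111 110
f 110 111 112
f 110 112 100
f 111 97 113
f 111 113 112
f 112 113 114
f 112 114 100
f 113 97 115
f 113 115 114
f 114 115 116
f 114 116 100
f 115 97 117
f 115 117 116
f 116 117 118
f 116 118 100
f 117 97 119
f 117 119 118
f 118 119 120
f 118 120 100
f 119 97 121
f 119 121 120
f 120 121 122
f 120 122 100
f 121 97 123
f 121 123 122
f 122 123 124
f 122 124 100
f 123 97 125
f 123 125 124
f 124 125 126
f 124 126 100
f 125 97 98
f 125 98 126
f 126 98 99
f 126 99 100

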